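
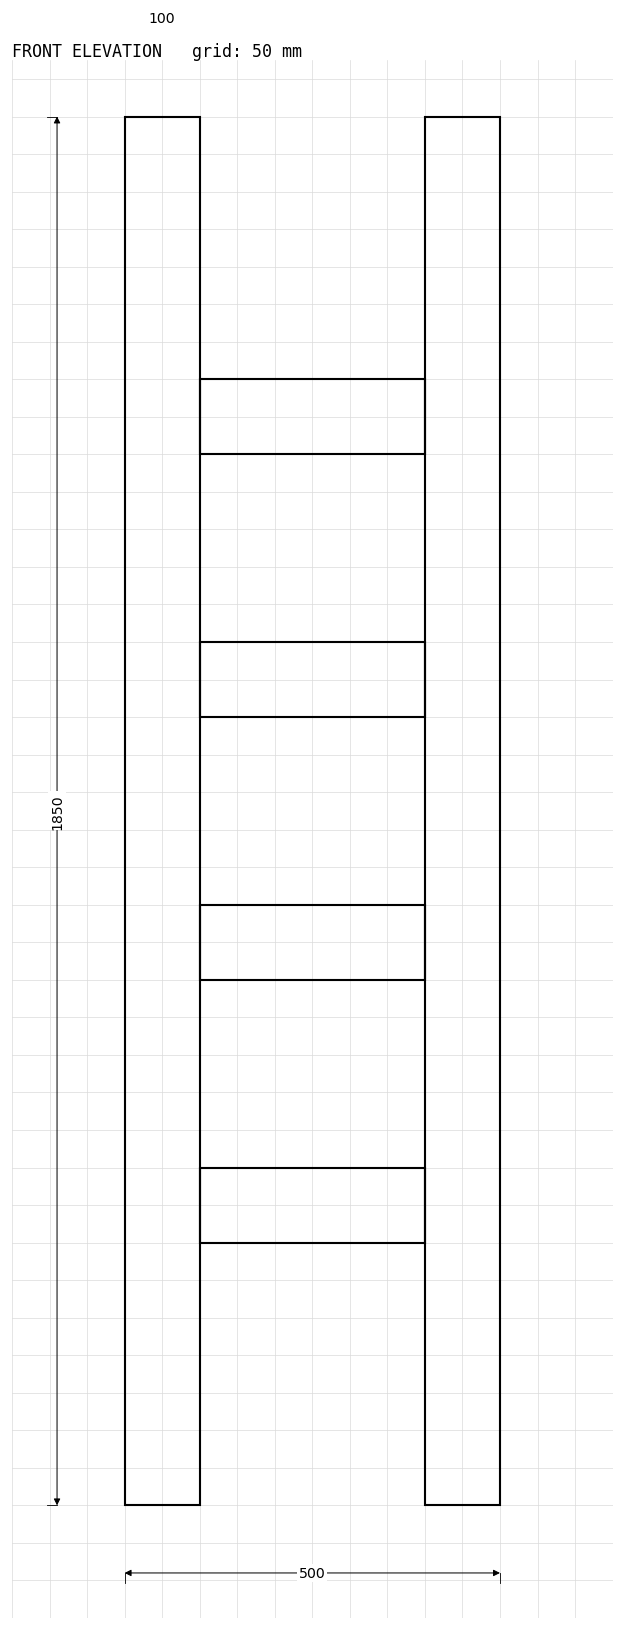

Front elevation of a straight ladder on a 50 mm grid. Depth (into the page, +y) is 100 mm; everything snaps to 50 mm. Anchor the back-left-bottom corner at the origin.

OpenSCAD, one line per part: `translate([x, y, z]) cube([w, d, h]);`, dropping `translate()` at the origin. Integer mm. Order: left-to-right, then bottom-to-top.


cube([100, 100, 1850]);
translate([100, 0, 350]) cube([300, 100, 100]);
translate([100, 0, 700]) cube([300, 100, 100]);
translate([100, 0, 1050]) cube([300, 100, 100]);
translate([100, 0, 1400]) cube([300, 100, 100]);
translate([400, 0, 0]) cube([100, 100, 1850]);


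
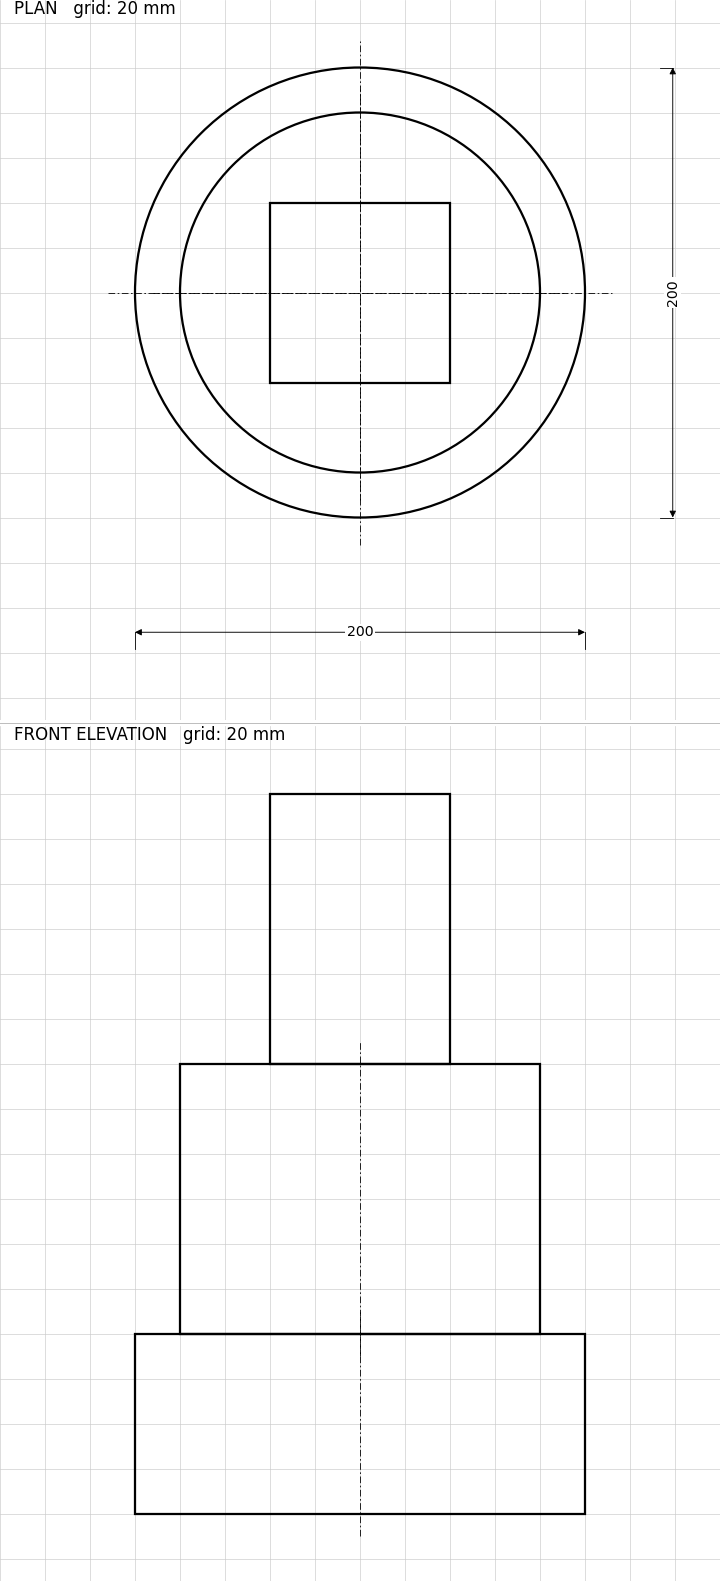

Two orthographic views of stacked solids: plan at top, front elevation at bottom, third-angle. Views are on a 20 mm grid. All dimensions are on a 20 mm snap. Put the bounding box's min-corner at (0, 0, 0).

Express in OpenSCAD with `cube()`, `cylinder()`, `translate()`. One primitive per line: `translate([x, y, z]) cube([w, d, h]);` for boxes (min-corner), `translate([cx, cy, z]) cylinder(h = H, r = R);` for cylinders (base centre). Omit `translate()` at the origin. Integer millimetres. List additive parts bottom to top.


translate([100, 100, 0]) cylinder(h = 80, r = 100);
translate([100, 100, 80]) cylinder(h = 120, r = 80);
translate([60, 60, 200]) cube([80, 80, 120]);


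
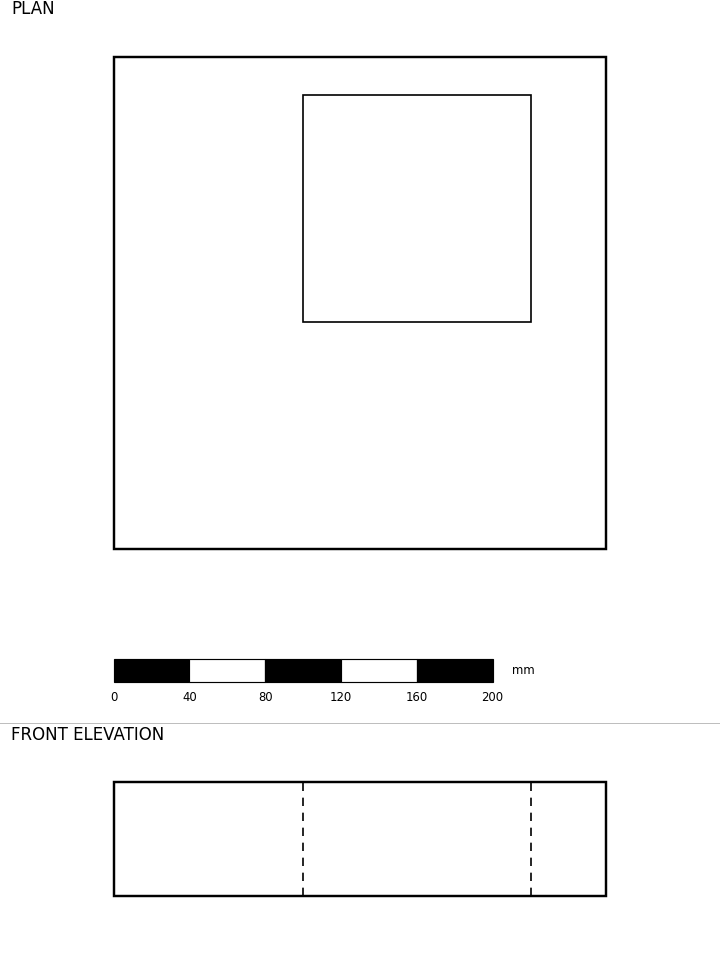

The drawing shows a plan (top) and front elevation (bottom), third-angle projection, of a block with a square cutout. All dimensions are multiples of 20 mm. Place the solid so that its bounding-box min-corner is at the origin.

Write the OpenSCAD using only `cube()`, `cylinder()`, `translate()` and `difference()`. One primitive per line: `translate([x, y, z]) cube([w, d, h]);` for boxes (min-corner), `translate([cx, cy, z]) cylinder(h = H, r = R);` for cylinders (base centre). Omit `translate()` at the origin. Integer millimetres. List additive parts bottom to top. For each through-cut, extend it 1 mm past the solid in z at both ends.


difference() {
  cube([260, 260, 60]);
  translate([100, 120, -1]) cube([120, 120, 62]);
}


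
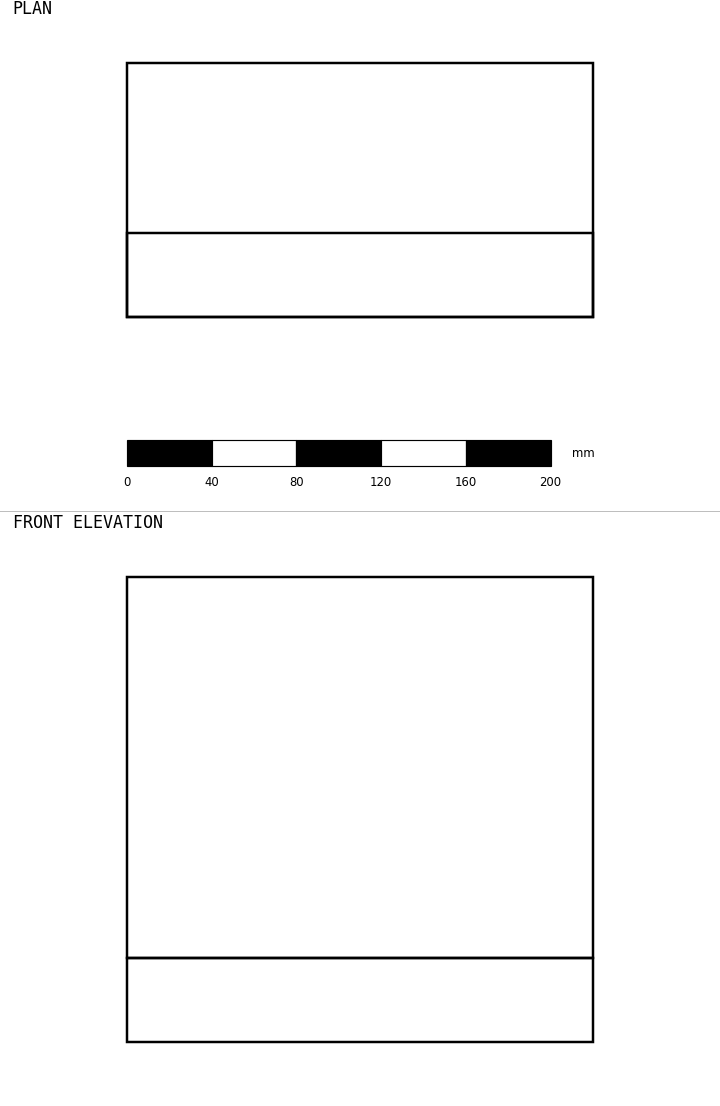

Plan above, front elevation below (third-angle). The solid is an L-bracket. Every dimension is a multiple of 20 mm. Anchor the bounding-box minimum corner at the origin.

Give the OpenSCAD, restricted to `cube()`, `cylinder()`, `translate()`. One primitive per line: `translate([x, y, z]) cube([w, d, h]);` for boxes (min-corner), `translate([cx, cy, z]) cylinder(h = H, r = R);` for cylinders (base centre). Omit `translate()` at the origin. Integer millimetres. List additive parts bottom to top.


cube([220, 120, 40]);
translate([0, 0, 40]) cube([220, 40, 180]);


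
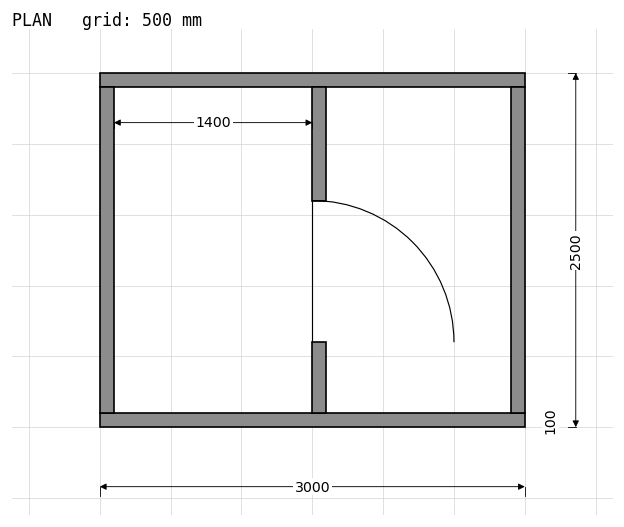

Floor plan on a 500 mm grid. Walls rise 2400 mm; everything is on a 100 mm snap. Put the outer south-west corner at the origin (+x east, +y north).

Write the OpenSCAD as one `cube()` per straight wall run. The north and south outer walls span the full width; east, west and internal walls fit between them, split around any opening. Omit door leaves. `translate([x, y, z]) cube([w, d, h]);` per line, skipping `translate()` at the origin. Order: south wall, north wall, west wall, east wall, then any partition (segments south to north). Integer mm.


cube([3000, 100, 2400]);
translate([0, 2400, 0]) cube([3000, 100, 2400]);
translate([0, 100, 0]) cube([100, 2300, 2400]);
translate([2900, 100, 0]) cube([100, 2300, 2400]);
translate([1500, 100, 0]) cube([100, 500, 2400]);
translate([1500, 1600, 0]) cube([100, 800, 2400]);


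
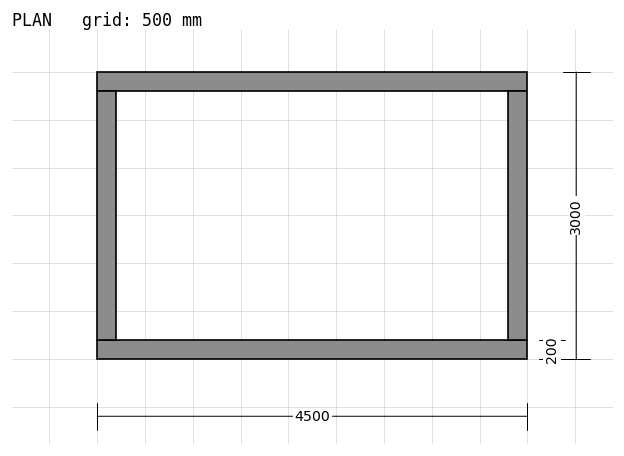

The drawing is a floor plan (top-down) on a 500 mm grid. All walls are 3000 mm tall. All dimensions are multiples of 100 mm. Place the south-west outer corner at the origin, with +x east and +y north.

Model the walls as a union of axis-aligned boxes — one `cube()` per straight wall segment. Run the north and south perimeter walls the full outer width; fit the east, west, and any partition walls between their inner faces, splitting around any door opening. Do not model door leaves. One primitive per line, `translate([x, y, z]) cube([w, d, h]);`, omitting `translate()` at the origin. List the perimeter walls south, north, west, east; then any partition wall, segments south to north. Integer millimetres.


cube([4500, 200, 3000]);
translate([0, 2800, 0]) cube([4500, 200, 3000]);
translate([0, 200, 0]) cube([200, 2600, 3000]);
translate([4300, 200, 0]) cube([200, 2600, 3000]);


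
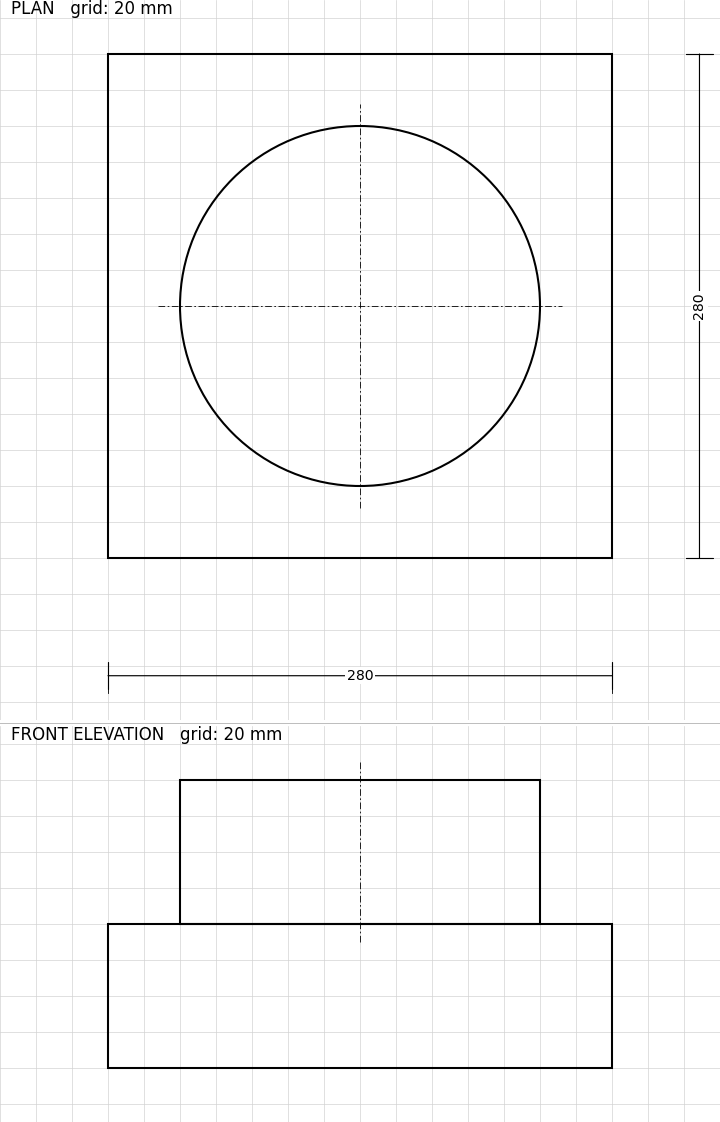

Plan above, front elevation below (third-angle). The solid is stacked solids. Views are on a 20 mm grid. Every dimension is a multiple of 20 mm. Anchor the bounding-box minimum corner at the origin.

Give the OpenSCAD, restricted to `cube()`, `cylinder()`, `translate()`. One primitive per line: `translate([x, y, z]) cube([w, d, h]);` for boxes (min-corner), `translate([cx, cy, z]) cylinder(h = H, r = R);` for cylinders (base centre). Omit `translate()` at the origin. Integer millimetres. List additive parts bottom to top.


cube([280, 280, 80]);
translate([140, 140, 80]) cylinder(h = 80, r = 100);


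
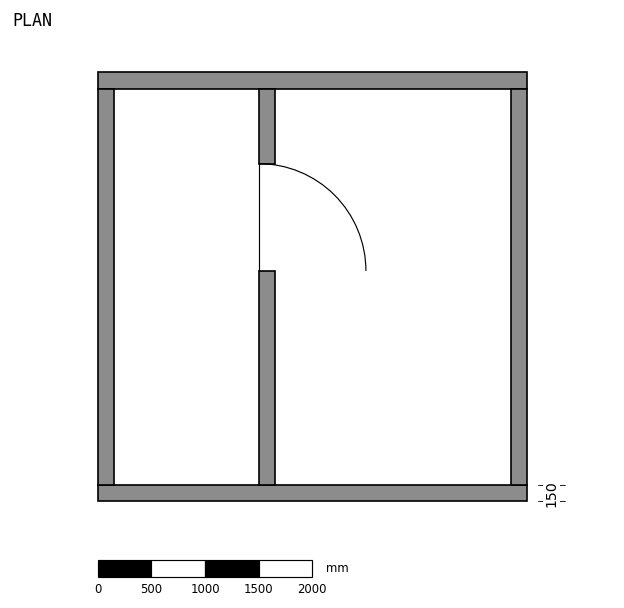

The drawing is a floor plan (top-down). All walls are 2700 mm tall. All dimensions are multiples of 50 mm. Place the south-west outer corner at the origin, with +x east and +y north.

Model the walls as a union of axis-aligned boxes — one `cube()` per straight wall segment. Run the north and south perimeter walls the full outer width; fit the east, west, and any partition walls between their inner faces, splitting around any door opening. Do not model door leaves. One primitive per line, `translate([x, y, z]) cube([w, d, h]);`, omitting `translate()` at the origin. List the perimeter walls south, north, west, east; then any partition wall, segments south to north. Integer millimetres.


cube([4000, 150, 2700]);
translate([0, 3850, 0]) cube([4000, 150, 2700]);
translate([0, 150, 0]) cube([150, 3700, 2700]);
translate([3850, 150, 0]) cube([150, 3700, 2700]);
translate([1500, 150, 0]) cube([150, 2000, 2700]);
translate([1500, 3150, 0]) cube([150, 700, 2700]);


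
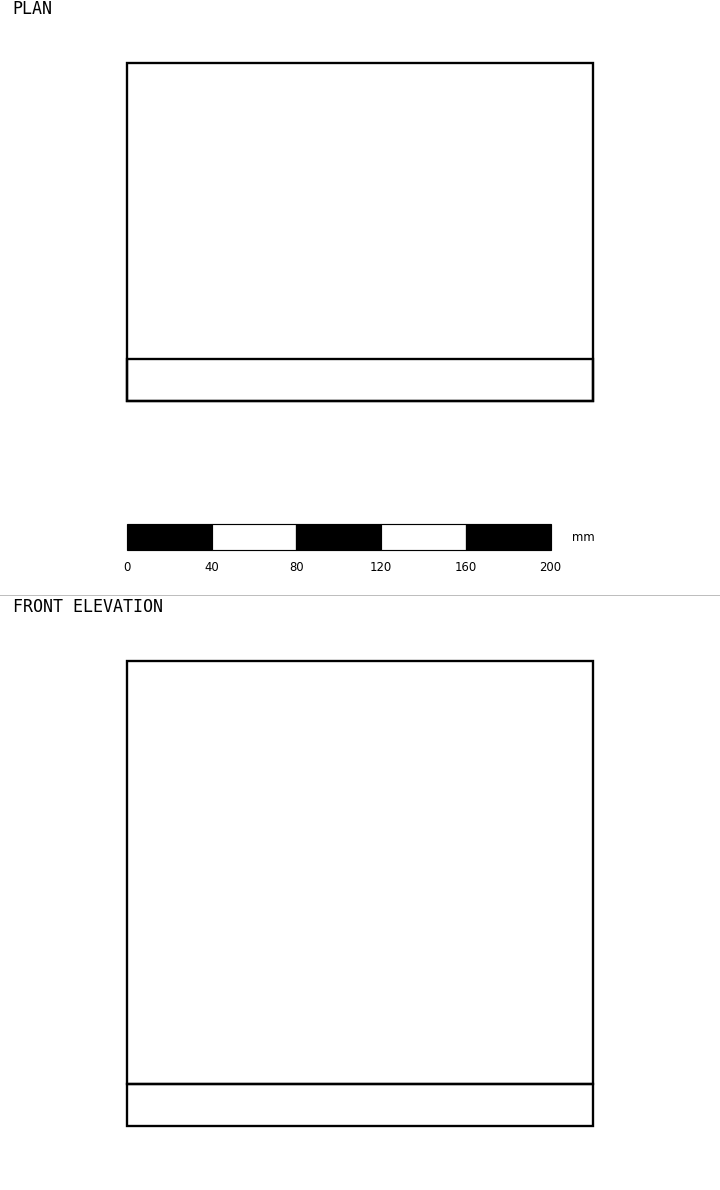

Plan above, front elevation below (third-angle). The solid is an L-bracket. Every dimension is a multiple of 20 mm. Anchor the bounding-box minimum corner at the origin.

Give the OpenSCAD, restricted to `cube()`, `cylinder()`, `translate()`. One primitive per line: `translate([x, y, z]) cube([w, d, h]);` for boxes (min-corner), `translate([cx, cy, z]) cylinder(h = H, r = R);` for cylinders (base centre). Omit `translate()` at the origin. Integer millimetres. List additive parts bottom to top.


cube([220, 160, 20]);
translate([0, 0, 20]) cube([220, 20, 200]);


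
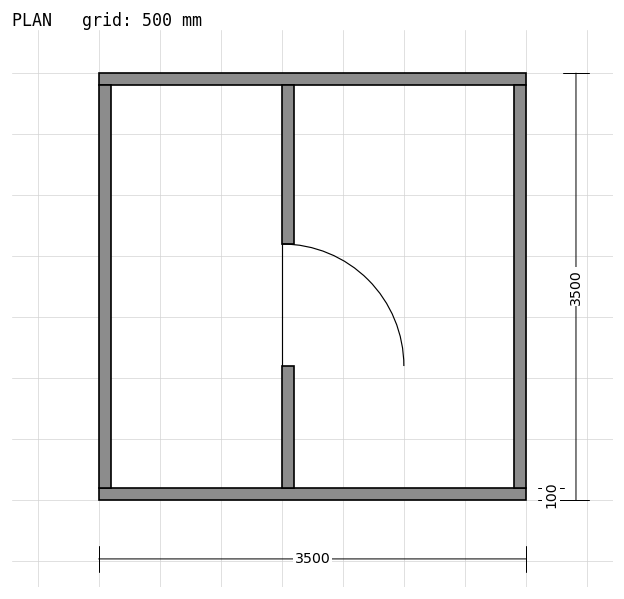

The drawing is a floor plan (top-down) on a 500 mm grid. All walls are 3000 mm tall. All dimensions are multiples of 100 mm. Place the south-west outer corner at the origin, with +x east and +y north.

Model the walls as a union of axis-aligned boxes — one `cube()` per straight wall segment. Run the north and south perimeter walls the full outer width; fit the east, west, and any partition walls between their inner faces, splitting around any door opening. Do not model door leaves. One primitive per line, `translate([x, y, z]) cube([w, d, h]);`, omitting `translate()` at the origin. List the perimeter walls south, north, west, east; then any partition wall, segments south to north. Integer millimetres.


cube([3500, 100, 3000]);
translate([0, 3400, 0]) cube([3500, 100, 3000]);
translate([0, 100, 0]) cube([100, 3300, 3000]);
translate([3400, 100, 0]) cube([100, 3300, 3000]);
translate([1500, 100, 0]) cube([100, 1000, 3000]);
translate([1500, 2100, 0]) cube([100, 1300, 3000]);


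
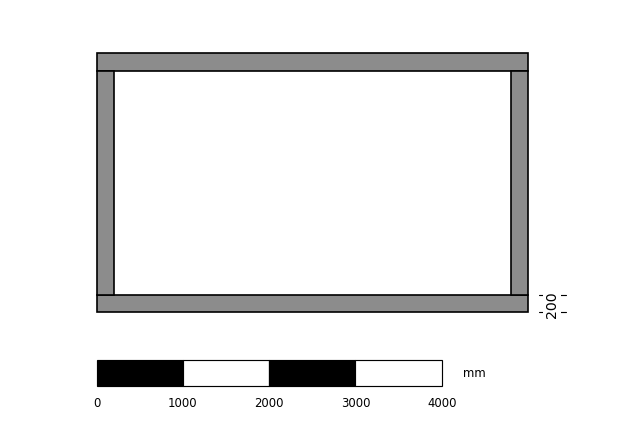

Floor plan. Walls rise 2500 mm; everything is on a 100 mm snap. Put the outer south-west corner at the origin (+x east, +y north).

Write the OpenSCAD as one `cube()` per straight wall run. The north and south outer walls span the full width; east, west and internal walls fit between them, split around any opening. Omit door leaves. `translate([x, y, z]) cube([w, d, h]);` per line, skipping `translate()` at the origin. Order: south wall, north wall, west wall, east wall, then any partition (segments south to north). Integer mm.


cube([5000, 200, 2500]);
translate([0, 2800, 0]) cube([5000, 200, 2500]);
translate([0, 200, 0]) cube([200, 2600, 2500]);
translate([4800, 200, 0]) cube([200, 2600, 2500]);


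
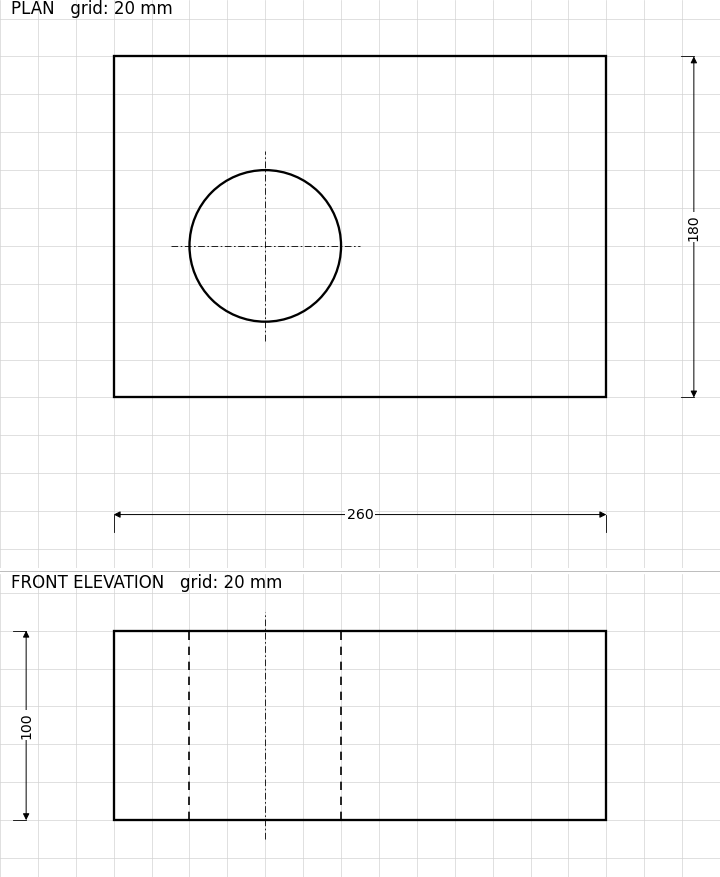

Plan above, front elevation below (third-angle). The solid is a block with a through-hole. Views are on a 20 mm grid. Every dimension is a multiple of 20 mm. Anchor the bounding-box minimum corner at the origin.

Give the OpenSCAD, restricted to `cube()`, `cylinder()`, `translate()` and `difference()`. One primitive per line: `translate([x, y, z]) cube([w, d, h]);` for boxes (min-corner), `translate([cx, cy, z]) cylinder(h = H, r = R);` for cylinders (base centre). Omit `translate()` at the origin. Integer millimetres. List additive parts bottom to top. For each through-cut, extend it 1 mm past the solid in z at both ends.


difference() {
  cube([260, 180, 100]);
  translate([80, 80, -1]) cylinder(h = 102, r = 40);
}


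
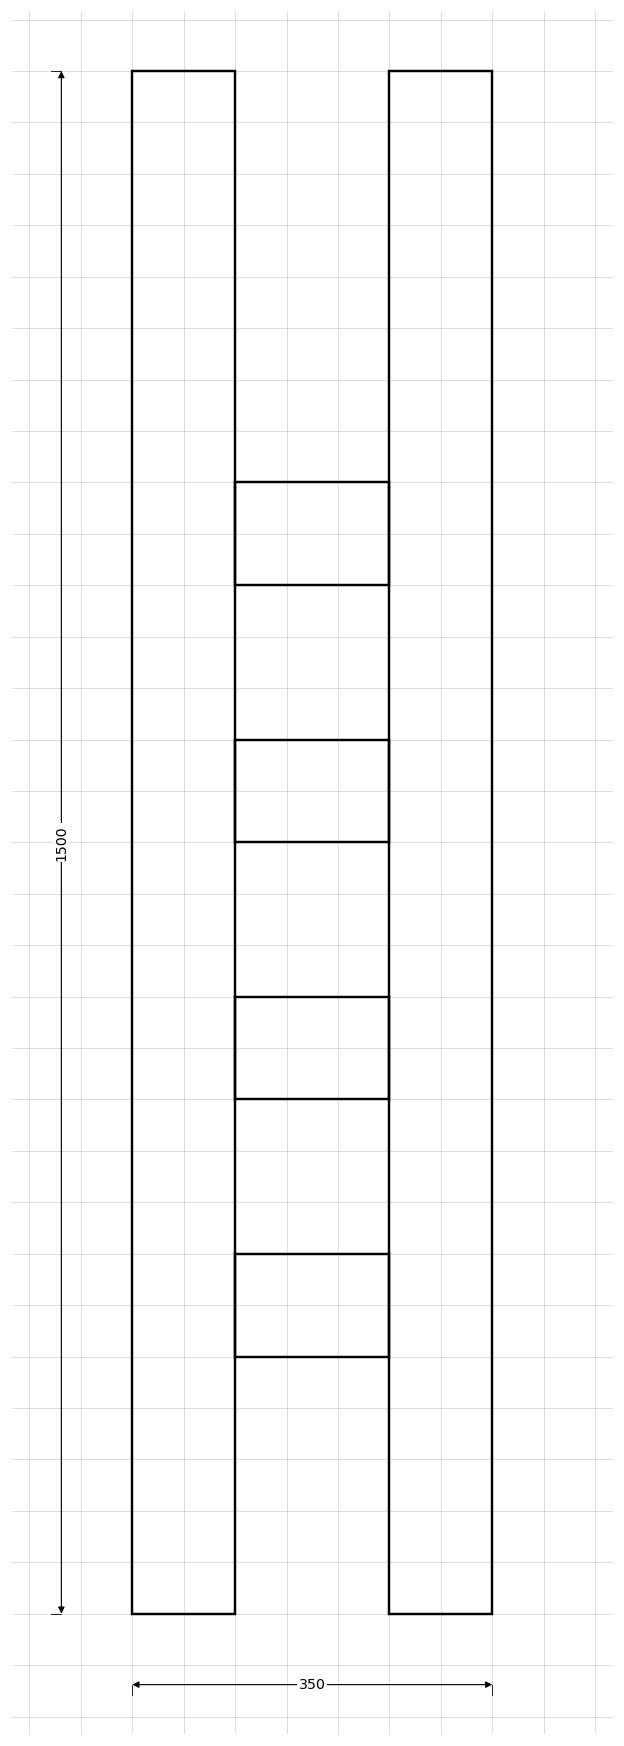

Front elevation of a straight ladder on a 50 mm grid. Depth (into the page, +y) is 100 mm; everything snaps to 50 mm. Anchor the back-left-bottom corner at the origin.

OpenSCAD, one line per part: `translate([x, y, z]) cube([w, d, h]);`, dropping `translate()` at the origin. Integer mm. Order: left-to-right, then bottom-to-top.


cube([100, 100, 1500]);
translate([100, 0, 250]) cube([150, 100, 100]);
translate([100, 0, 500]) cube([150, 100, 100]);
translate([100, 0, 750]) cube([150, 100, 100]);
translate([100, 0, 1000]) cube([150, 100, 100]);
translate([250, 0, 0]) cube([100, 100, 1500]);


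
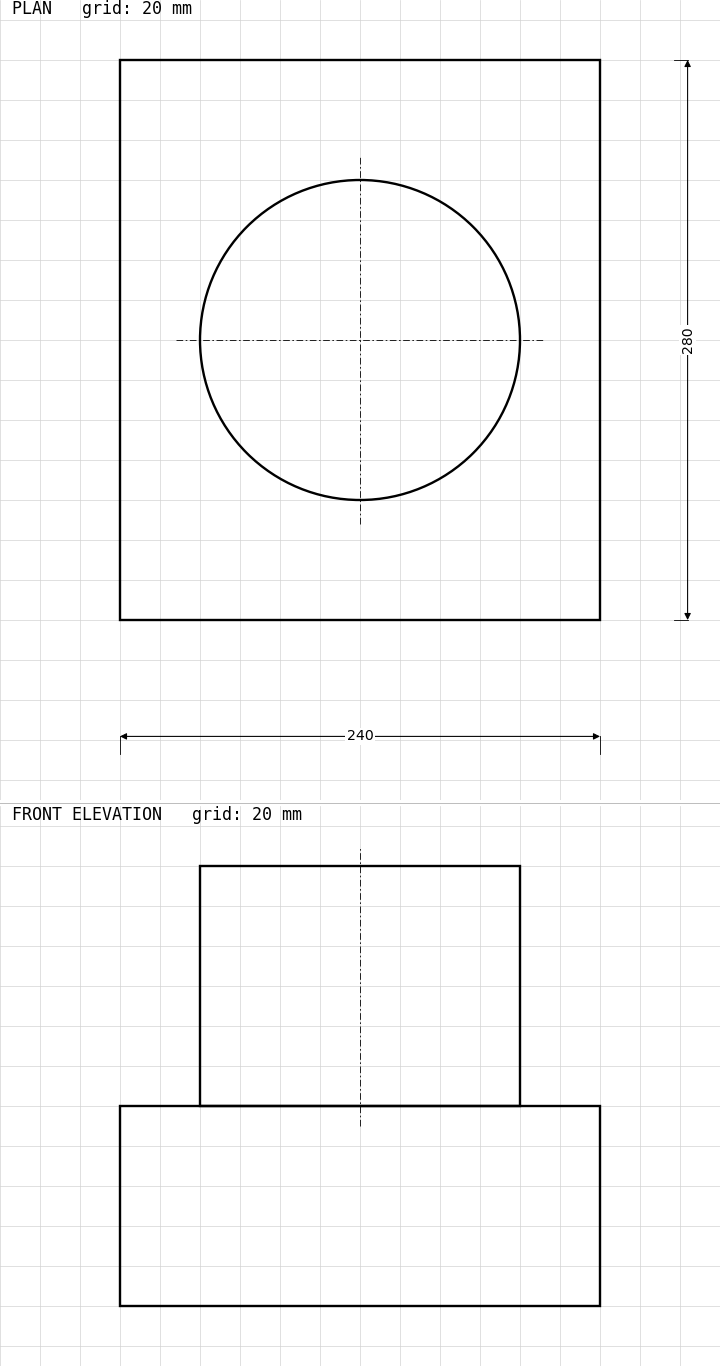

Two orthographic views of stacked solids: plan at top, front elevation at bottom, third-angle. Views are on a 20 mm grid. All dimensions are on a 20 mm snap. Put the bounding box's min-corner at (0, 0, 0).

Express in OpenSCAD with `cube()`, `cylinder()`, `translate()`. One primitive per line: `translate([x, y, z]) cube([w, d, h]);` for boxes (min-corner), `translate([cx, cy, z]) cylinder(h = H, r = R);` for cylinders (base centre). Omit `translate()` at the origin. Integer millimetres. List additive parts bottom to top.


cube([240, 280, 100]);
translate([120, 140, 100]) cylinder(h = 120, r = 80);


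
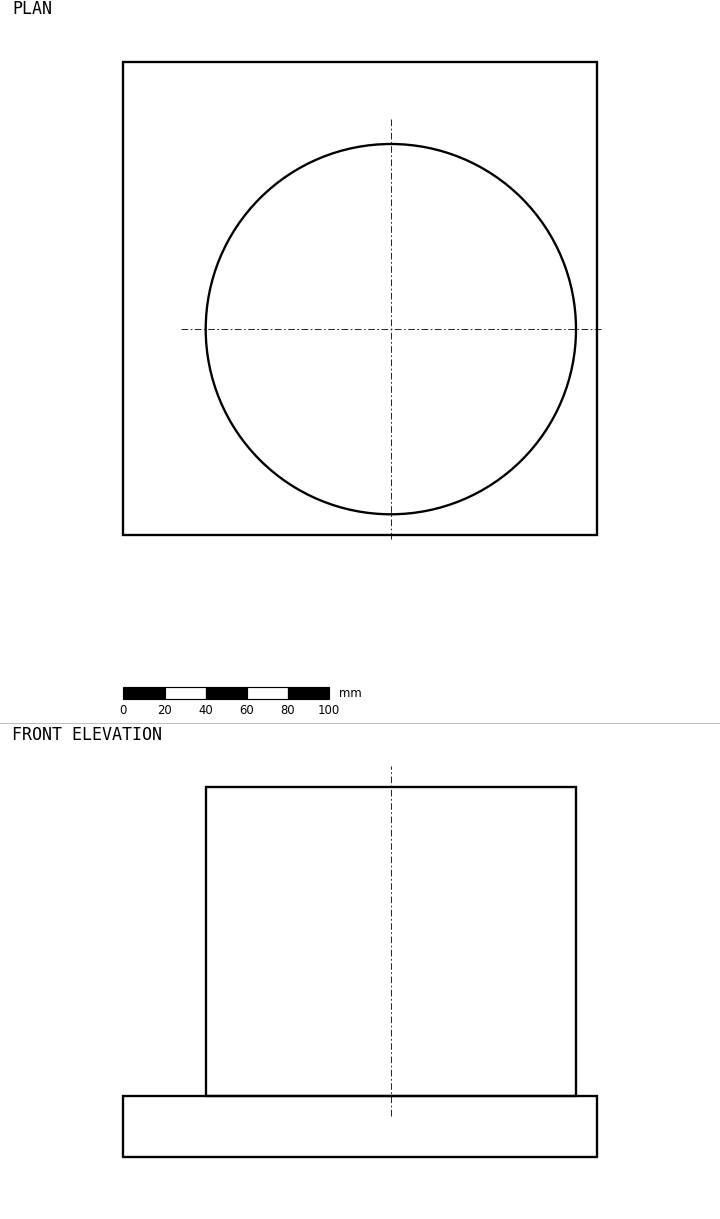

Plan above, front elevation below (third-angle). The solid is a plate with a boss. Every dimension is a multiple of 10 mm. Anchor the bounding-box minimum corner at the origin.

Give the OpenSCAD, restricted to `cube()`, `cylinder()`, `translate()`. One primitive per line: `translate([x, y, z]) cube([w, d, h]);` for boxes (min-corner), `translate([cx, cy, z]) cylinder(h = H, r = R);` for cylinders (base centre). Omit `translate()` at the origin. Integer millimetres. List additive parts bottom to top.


cube([230, 230, 30]);
translate([130, 100, 30]) cylinder(h = 150, r = 90);


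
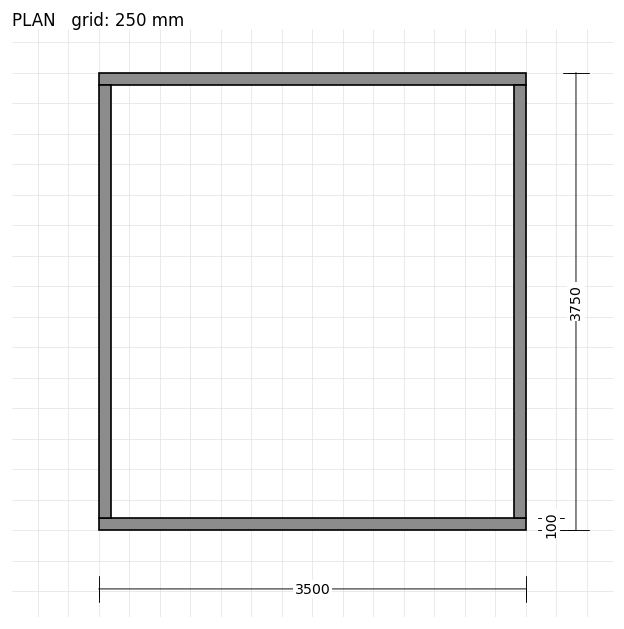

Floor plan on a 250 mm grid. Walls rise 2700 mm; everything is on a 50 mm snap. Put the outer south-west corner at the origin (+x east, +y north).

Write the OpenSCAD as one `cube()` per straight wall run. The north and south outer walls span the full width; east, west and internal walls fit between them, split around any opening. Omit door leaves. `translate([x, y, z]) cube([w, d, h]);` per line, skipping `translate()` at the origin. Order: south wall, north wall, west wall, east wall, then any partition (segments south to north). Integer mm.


cube([3500, 100, 2700]);
translate([0, 3650, 0]) cube([3500, 100, 2700]);
translate([0, 100, 0]) cube([100, 3550, 2700]);
translate([3400, 100, 0]) cube([100, 3550, 2700]);


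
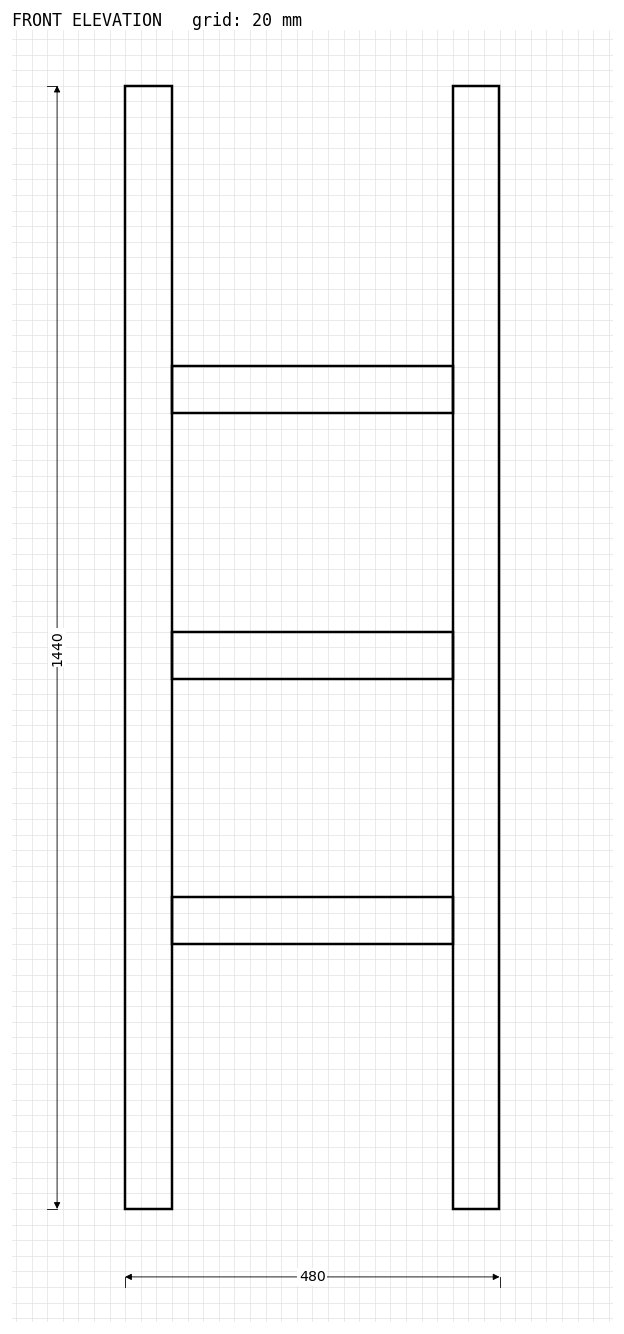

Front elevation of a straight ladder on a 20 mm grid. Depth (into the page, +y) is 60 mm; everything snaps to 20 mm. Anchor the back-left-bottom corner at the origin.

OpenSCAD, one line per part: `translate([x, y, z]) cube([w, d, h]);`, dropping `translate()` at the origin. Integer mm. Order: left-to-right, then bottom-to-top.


cube([60, 60, 1440]);
translate([60, 0, 340]) cube([360, 60, 60]);
translate([60, 0, 680]) cube([360, 60, 60]);
translate([60, 0, 1020]) cube([360, 60, 60]);
translate([420, 0, 0]) cube([60, 60, 1440]);


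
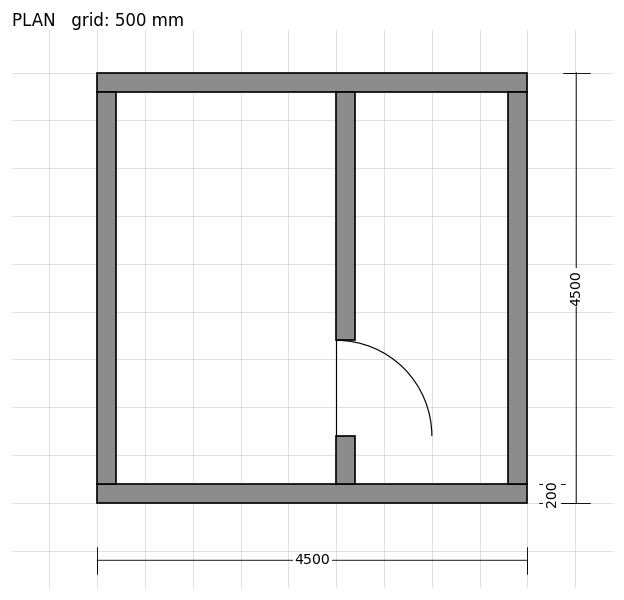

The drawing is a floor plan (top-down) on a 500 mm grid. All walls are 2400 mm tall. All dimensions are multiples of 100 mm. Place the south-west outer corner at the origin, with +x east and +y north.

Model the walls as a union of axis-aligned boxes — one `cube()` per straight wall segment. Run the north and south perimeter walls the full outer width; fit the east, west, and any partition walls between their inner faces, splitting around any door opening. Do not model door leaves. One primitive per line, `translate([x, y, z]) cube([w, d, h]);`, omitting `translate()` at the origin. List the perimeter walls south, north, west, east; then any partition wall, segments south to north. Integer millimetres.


cube([4500, 200, 2400]);
translate([0, 4300, 0]) cube([4500, 200, 2400]);
translate([0, 200, 0]) cube([200, 4100, 2400]);
translate([4300, 200, 0]) cube([200, 4100, 2400]);
translate([2500, 200, 0]) cube([200, 500, 2400]);
translate([2500, 1700, 0]) cube([200, 2600, 2400]);


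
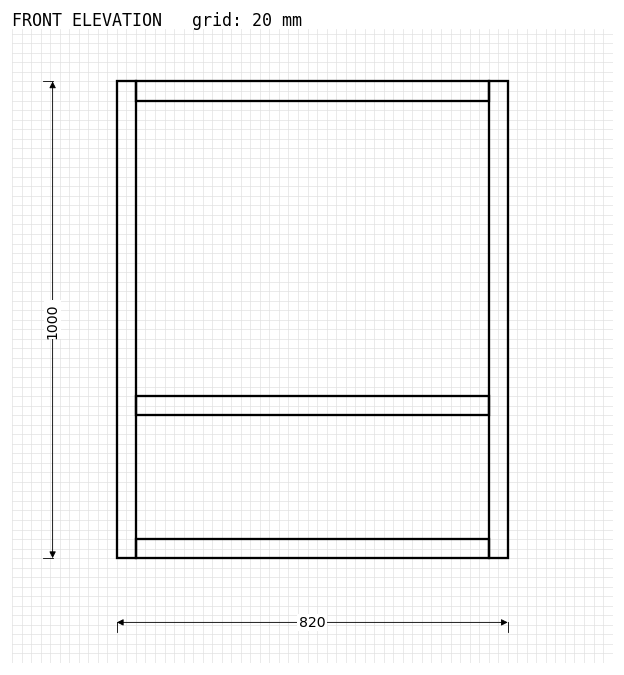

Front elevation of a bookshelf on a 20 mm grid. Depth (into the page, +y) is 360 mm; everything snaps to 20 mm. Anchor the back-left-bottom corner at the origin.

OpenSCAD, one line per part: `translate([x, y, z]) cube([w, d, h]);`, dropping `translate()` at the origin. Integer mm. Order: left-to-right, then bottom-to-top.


cube([40, 360, 1000]);
translate([40, 0, 0]) cube([740, 360, 40]);
translate([40, 0, 300]) cube([740, 360, 40]);
translate([40, 0, 960]) cube([740, 360, 40]);
translate([780, 0, 0]) cube([40, 360, 1000]);


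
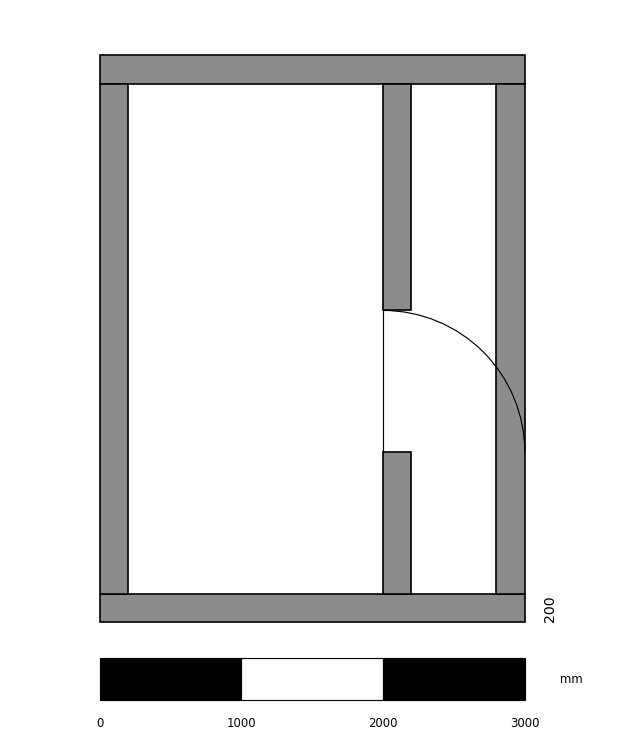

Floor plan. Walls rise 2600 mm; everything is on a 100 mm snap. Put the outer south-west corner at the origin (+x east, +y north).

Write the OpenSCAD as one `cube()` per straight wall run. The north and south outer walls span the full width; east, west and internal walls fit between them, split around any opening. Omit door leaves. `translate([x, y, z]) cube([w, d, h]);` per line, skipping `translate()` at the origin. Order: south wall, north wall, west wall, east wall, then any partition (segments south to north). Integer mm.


cube([3000, 200, 2600]);
translate([0, 3800, 0]) cube([3000, 200, 2600]);
translate([0, 200, 0]) cube([200, 3600, 2600]);
translate([2800, 200, 0]) cube([200, 3600, 2600]);
translate([2000, 200, 0]) cube([200, 1000, 2600]);
translate([2000, 2200, 0]) cube([200, 1600, 2600]);


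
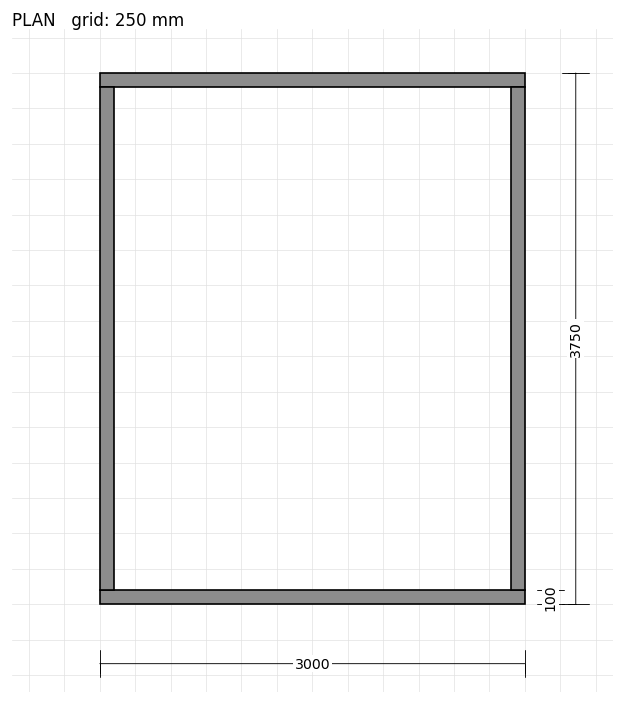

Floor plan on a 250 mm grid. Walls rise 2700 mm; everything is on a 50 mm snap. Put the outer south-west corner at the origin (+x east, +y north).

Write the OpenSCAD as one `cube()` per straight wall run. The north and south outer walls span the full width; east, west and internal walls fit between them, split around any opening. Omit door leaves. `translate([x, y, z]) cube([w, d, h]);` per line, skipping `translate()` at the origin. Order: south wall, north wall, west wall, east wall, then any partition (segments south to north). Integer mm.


cube([3000, 100, 2700]);
translate([0, 3650, 0]) cube([3000, 100, 2700]);
translate([0, 100, 0]) cube([100, 3550, 2700]);
translate([2900, 100, 0]) cube([100, 3550, 2700]);


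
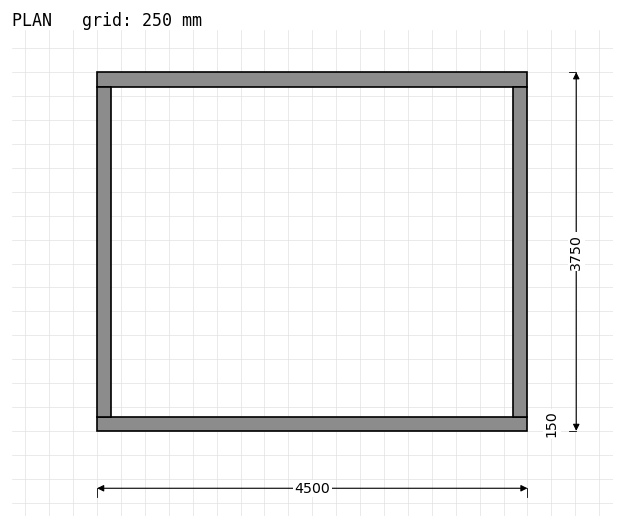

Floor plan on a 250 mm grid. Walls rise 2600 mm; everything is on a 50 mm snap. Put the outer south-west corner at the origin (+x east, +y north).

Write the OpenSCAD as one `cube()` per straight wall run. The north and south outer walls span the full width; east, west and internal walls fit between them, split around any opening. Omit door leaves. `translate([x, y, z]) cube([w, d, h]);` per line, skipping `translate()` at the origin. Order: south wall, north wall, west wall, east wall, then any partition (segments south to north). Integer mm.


cube([4500, 150, 2600]);
translate([0, 3600, 0]) cube([4500, 150, 2600]);
translate([0, 150, 0]) cube([150, 3450, 2600]);
translate([4350, 150, 0]) cube([150, 3450, 2600]);


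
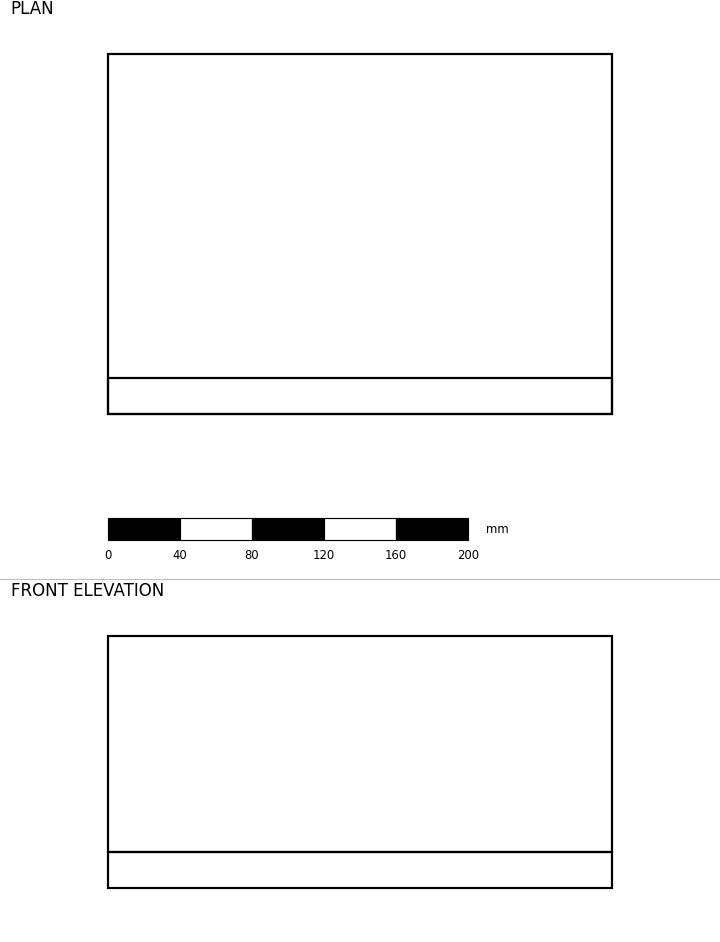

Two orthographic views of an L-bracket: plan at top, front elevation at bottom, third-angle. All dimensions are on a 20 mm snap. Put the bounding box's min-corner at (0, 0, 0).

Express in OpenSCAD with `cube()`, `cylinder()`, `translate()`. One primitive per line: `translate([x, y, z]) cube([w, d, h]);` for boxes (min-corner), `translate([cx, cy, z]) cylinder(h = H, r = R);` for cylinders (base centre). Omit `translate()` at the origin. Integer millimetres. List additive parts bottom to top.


cube([280, 200, 20]);
translate([0, 0, 20]) cube([280, 20, 120]);


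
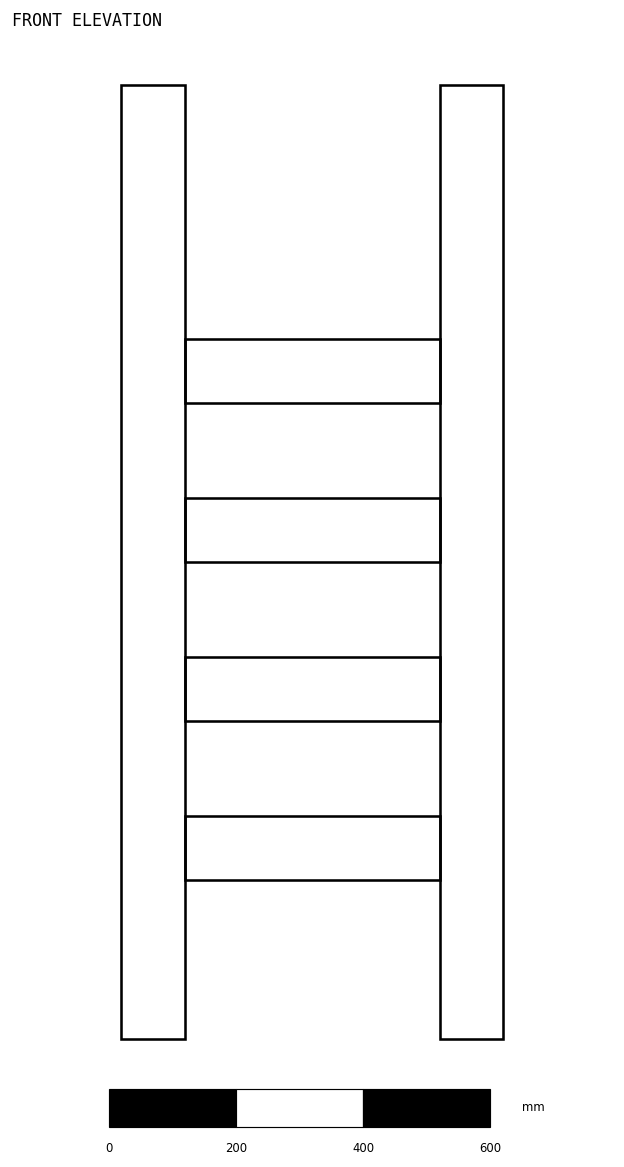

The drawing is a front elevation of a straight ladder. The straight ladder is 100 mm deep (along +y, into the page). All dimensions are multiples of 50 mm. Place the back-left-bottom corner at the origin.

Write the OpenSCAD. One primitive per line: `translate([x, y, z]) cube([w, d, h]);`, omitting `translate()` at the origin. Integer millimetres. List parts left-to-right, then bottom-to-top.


cube([100, 100, 1500]);
translate([100, 0, 250]) cube([400, 100, 100]);
translate([100, 0, 500]) cube([400, 100, 100]);
translate([100, 0, 750]) cube([400, 100, 100]);
translate([100, 0, 1000]) cube([400, 100, 100]);
translate([500, 0, 0]) cube([100, 100, 1500]);


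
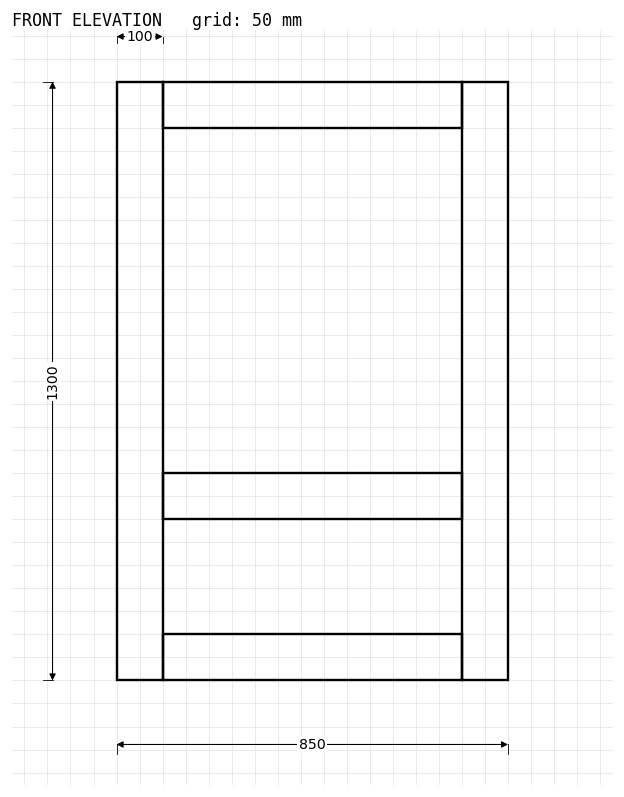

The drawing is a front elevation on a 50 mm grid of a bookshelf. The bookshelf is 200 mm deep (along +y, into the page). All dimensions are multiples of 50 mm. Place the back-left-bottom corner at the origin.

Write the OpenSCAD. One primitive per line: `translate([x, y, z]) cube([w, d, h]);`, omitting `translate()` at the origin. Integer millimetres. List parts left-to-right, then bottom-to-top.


cube([100, 200, 1300]);
translate([100, 0, 0]) cube([650, 200, 100]);
translate([100, 0, 350]) cube([650, 200, 100]);
translate([100, 0, 1200]) cube([650, 200, 100]);
translate([750, 0, 0]) cube([100, 200, 1300]);


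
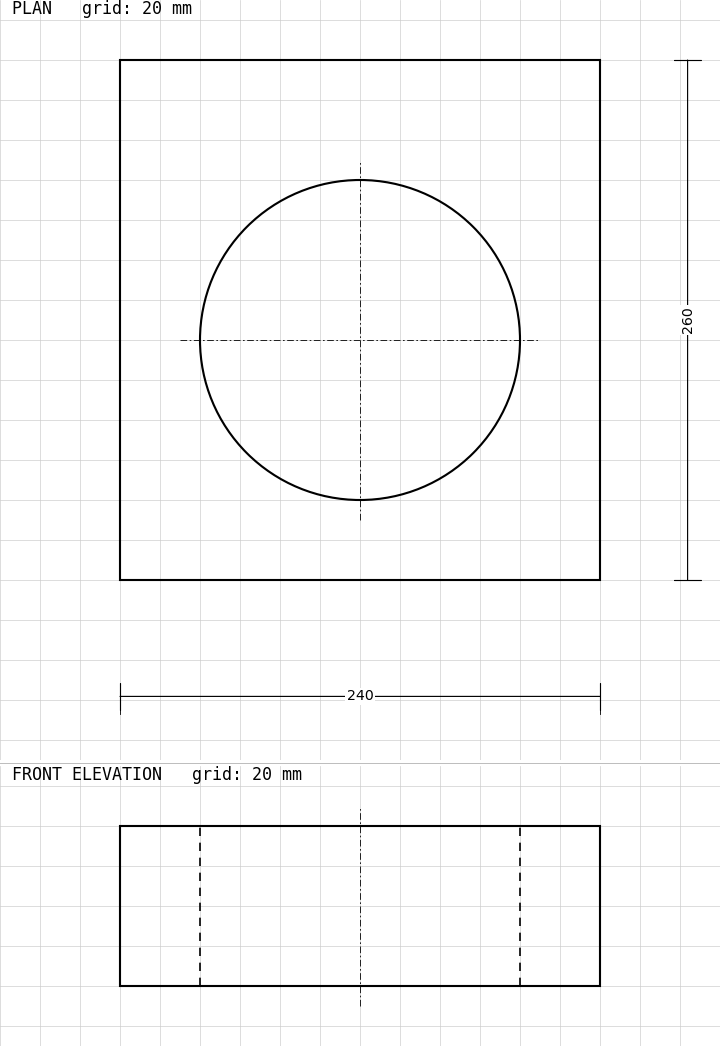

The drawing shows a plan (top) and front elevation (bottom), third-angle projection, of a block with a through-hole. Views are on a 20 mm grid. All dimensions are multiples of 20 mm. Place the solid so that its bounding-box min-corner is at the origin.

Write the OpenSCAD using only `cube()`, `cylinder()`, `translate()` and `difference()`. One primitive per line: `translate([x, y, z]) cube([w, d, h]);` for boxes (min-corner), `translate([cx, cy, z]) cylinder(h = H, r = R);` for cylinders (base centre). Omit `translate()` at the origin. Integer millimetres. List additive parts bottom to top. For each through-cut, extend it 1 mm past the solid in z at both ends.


difference() {
  cube([240, 260, 80]);
  translate([120, 120, -1]) cylinder(h = 82, r = 80);
}


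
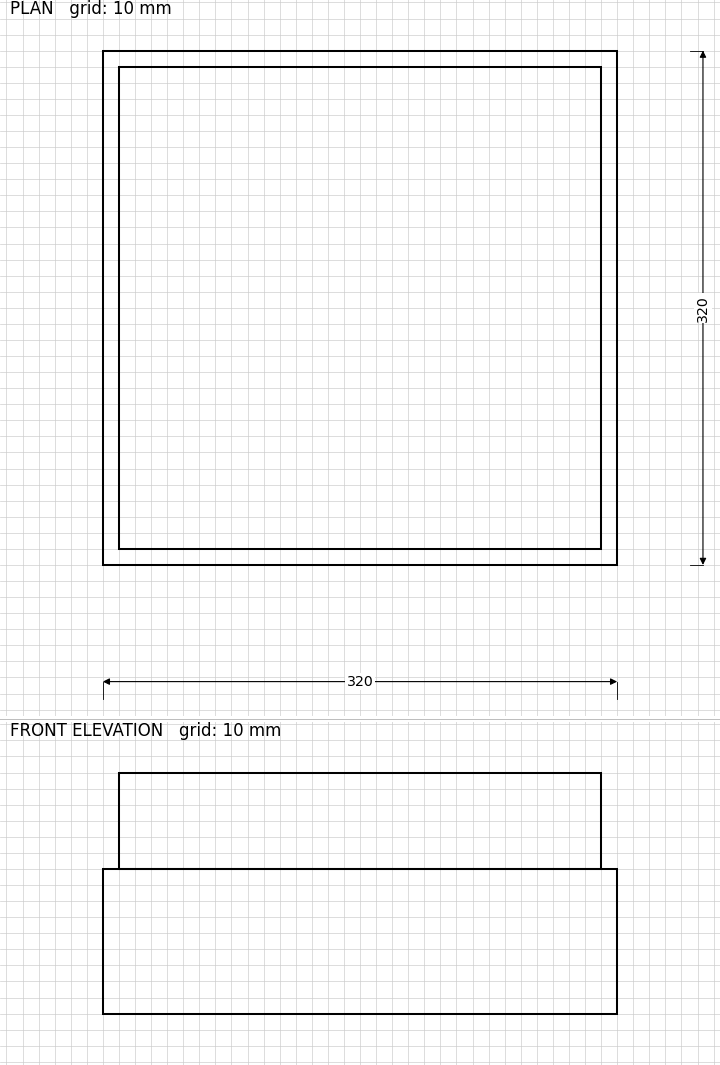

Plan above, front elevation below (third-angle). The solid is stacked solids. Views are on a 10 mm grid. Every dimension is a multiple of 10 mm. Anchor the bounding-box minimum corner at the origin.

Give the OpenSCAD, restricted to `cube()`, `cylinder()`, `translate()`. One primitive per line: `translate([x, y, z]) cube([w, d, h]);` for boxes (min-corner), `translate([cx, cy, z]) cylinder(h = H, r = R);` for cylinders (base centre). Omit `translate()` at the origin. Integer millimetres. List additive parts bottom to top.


cube([320, 320, 90]);
translate([10, 10, 90]) cube([300, 300, 60]);


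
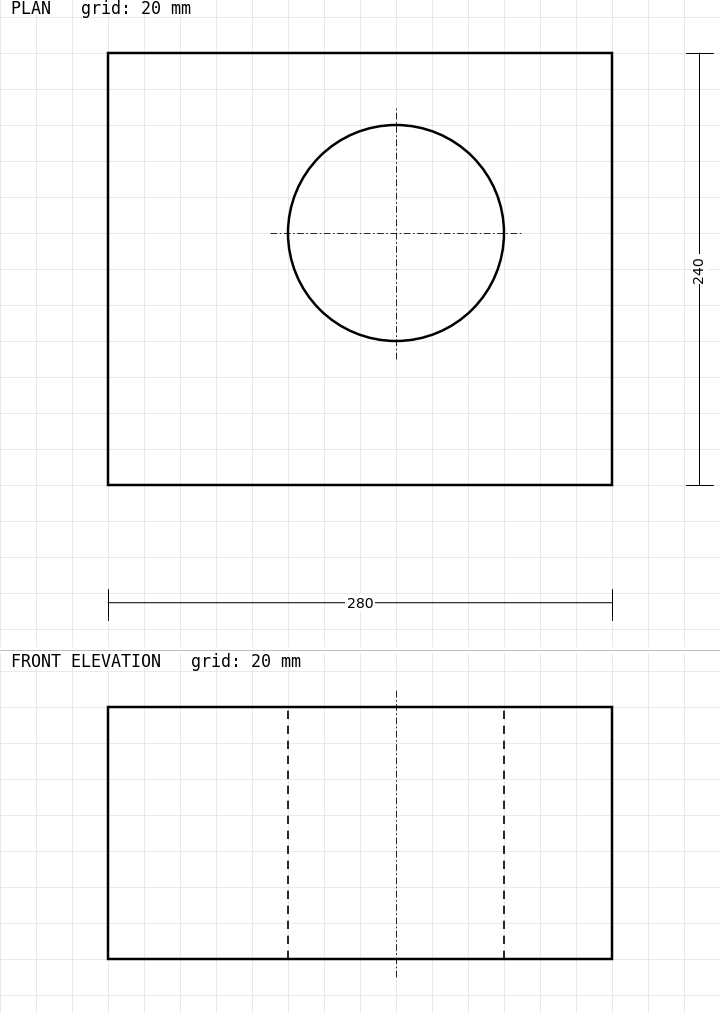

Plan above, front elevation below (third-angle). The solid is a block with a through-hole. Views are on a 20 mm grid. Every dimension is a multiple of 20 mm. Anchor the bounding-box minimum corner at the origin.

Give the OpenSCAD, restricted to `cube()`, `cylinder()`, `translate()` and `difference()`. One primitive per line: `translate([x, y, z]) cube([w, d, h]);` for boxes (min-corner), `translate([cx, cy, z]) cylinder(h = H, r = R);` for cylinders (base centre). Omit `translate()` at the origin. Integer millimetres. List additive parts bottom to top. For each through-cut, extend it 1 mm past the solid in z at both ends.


difference() {
  cube([280, 240, 140]);
  translate([160, 140, -1]) cylinder(h = 142, r = 60);
}


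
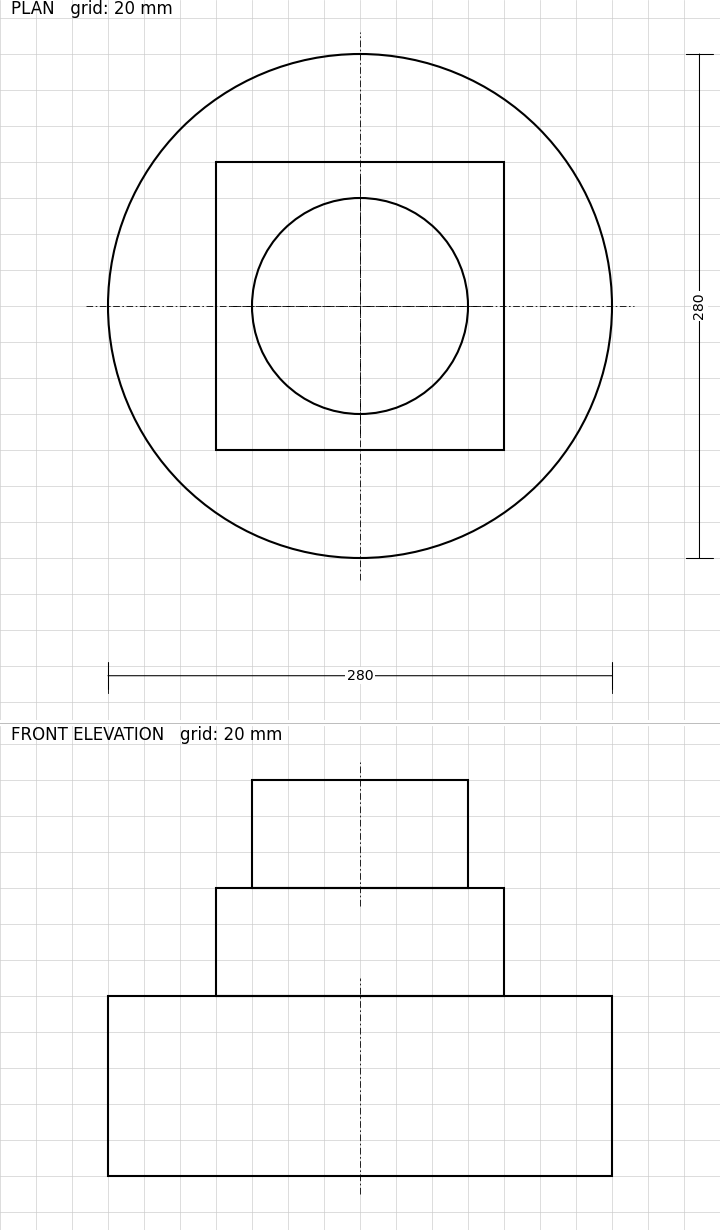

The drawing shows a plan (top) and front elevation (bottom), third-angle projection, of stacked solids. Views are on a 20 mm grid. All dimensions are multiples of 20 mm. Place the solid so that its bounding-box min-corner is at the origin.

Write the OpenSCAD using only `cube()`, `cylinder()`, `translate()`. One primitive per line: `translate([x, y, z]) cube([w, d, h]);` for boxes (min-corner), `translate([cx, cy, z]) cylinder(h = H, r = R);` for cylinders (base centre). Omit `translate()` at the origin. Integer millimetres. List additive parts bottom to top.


translate([140, 140, 0]) cylinder(h = 100, r = 140);
translate([60, 60, 100]) cube([160, 160, 60]);
translate([140, 140, 160]) cylinder(h = 60, r = 60);


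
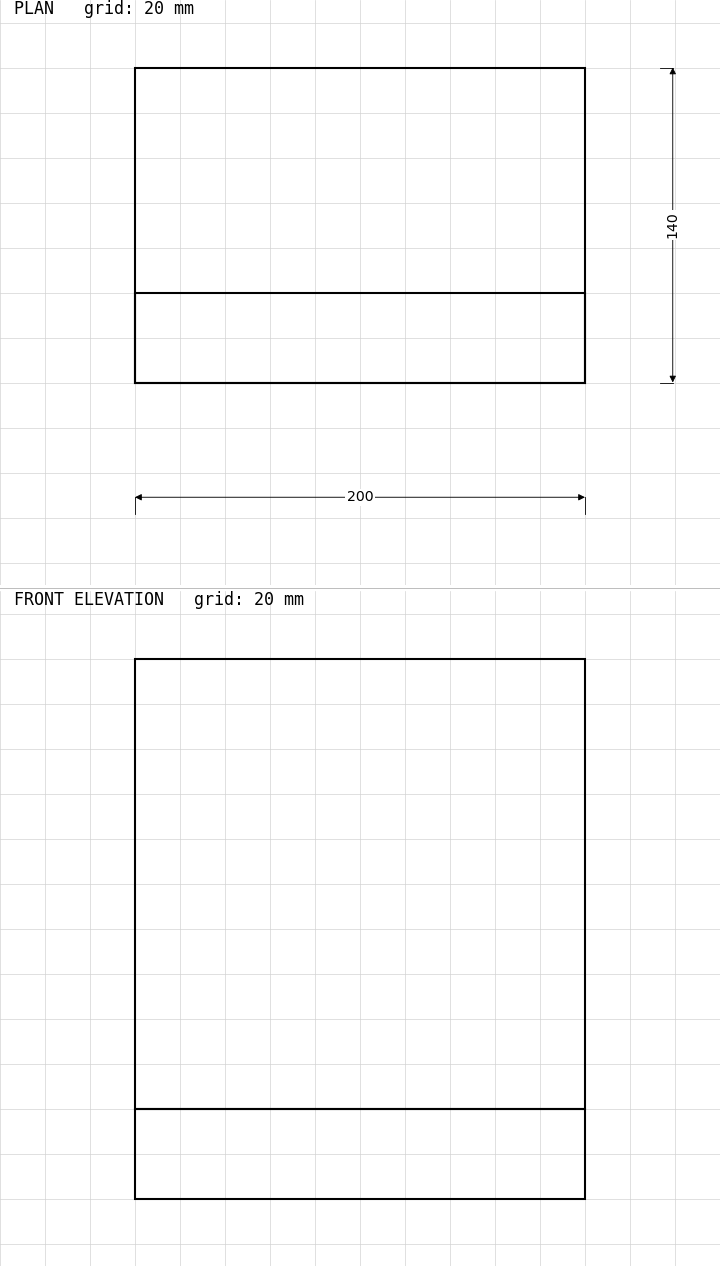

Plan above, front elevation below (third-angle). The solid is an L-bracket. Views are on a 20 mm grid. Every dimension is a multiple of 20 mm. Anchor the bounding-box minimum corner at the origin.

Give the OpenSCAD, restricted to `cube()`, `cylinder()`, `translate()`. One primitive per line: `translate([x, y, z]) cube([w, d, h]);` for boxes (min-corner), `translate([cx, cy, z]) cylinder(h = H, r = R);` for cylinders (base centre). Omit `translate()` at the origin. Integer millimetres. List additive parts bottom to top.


cube([200, 140, 40]);
translate([0, 0, 40]) cube([200, 40, 200]);


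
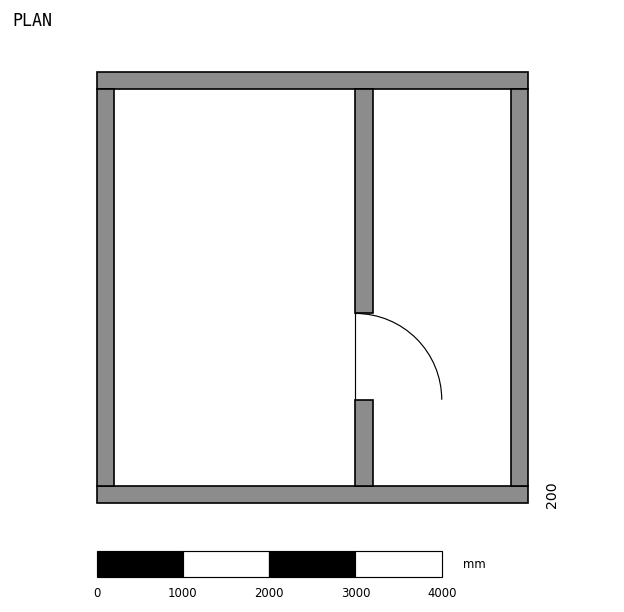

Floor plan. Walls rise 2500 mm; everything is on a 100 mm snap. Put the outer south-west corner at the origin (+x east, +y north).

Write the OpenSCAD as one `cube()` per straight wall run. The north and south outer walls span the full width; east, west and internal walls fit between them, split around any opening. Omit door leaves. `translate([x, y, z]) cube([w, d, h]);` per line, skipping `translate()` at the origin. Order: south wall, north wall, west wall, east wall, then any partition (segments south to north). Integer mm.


cube([5000, 200, 2500]);
translate([0, 4800, 0]) cube([5000, 200, 2500]);
translate([0, 200, 0]) cube([200, 4600, 2500]);
translate([4800, 200, 0]) cube([200, 4600, 2500]);
translate([3000, 200, 0]) cube([200, 1000, 2500]);
translate([3000, 2200, 0]) cube([200, 2600, 2500]);


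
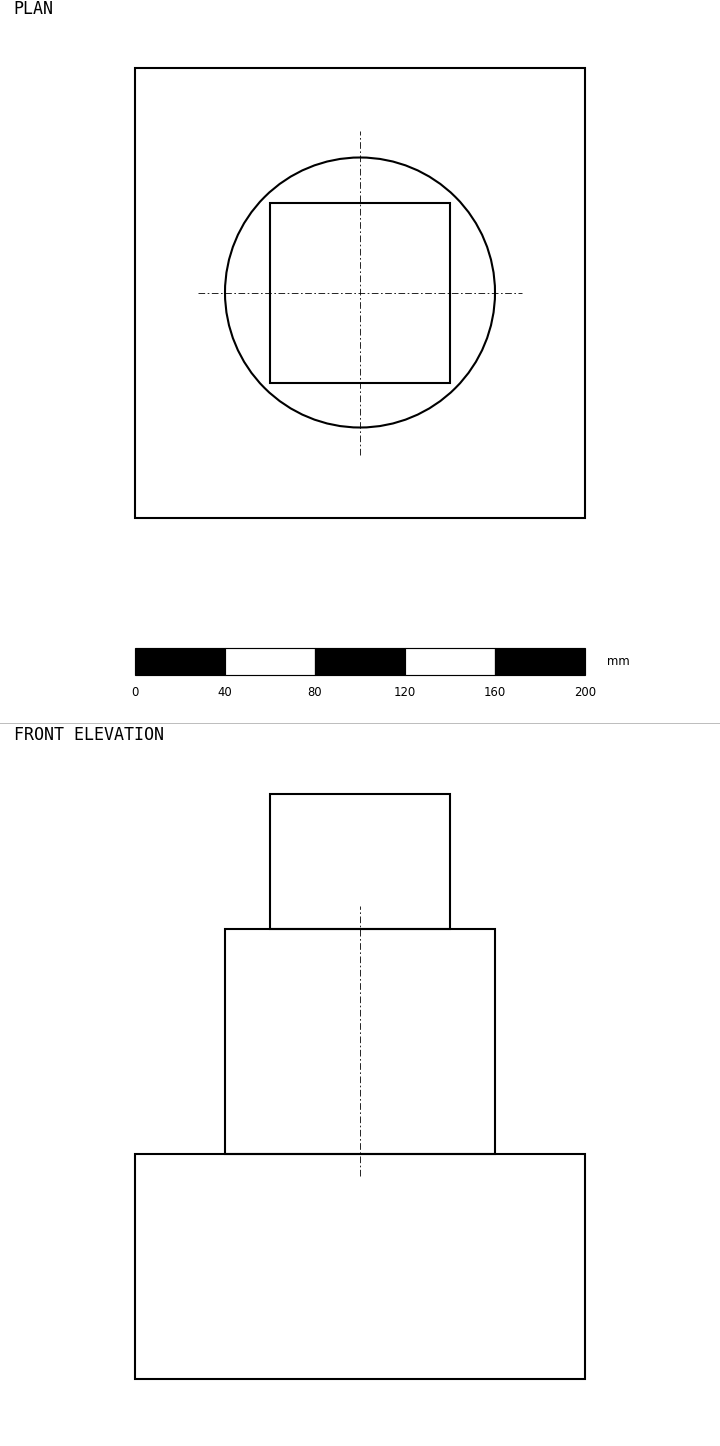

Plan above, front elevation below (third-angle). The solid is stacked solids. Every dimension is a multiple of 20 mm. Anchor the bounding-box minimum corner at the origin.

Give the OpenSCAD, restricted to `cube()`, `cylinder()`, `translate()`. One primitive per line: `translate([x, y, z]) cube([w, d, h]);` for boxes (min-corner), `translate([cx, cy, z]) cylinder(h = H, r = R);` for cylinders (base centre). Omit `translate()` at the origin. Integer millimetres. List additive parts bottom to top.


cube([200, 200, 100]);
translate([100, 100, 100]) cylinder(h = 100, r = 60);
translate([60, 60, 200]) cube([80, 80, 60]);


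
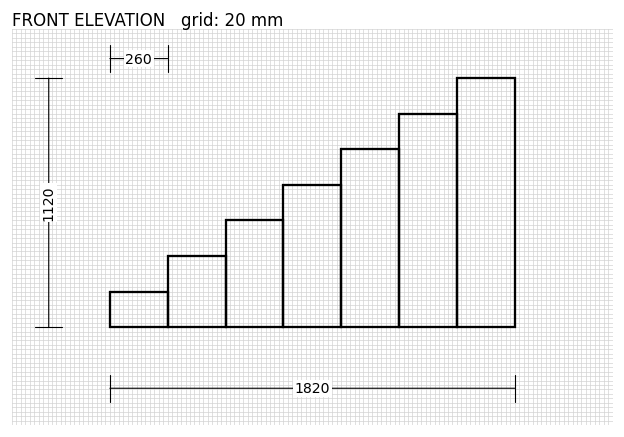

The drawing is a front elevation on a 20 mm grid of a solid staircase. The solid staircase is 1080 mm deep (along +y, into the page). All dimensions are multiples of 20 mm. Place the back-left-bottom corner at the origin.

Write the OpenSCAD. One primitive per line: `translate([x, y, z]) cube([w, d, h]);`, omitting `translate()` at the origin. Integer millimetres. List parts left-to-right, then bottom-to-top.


cube([260, 1080, 160]);
translate([260, 0, 0]) cube([260, 1080, 320]);
translate([520, 0, 0]) cube([260, 1080, 480]);
translate([780, 0, 0]) cube([260, 1080, 640]);
translate([1040, 0, 0]) cube([260, 1080, 800]);
translate([1300, 0, 0]) cube([260, 1080, 960]);
translate([1560, 0, 0]) cube([260, 1080, 1120]);


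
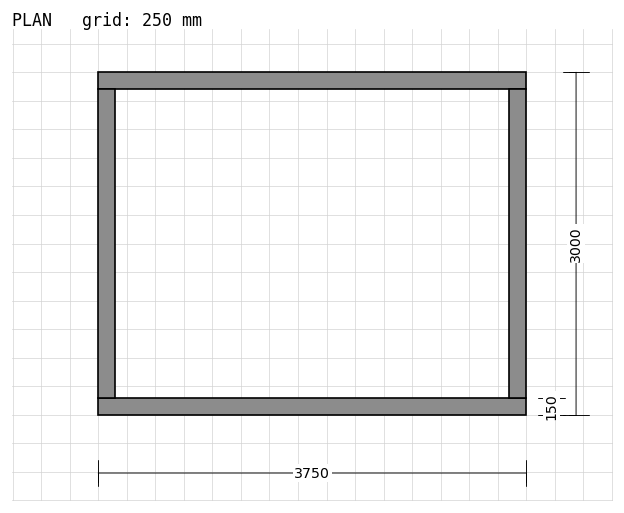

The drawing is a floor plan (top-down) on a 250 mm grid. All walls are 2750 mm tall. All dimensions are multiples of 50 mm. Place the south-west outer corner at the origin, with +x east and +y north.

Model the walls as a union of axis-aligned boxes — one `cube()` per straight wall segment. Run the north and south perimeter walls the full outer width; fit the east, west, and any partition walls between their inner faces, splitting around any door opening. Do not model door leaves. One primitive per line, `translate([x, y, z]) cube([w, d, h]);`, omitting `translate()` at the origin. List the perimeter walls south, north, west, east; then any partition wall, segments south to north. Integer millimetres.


cube([3750, 150, 2750]);
translate([0, 2850, 0]) cube([3750, 150, 2750]);
translate([0, 150, 0]) cube([150, 2700, 2750]);
translate([3600, 150, 0]) cube([150, 2700, 2750]);


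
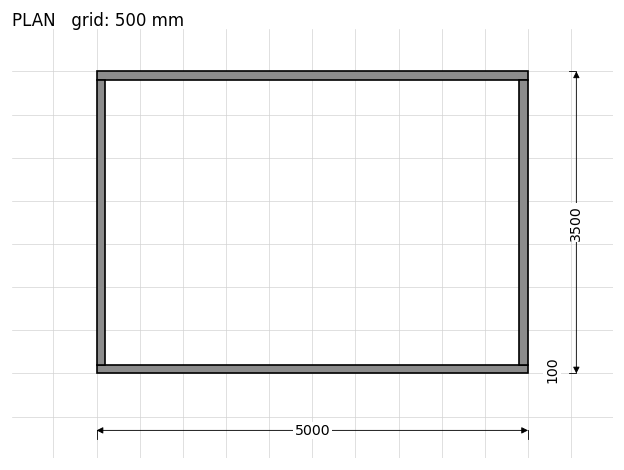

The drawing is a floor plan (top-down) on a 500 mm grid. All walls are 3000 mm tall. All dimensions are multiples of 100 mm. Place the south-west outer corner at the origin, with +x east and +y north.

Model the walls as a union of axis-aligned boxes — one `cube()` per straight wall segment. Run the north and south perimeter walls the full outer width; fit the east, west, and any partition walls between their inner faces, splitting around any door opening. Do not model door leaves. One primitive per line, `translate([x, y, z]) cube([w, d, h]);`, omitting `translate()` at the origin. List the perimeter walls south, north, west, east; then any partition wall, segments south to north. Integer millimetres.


cube([5000, 100, 3000]);
translate([0, 3400, 0]) cube([5000, 100, 3000]);
translate([0, 100, 0]) cube([100, 3300, 3000]);
translate([4900, 100, 0]) cube([100, 3300, 3000]);
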